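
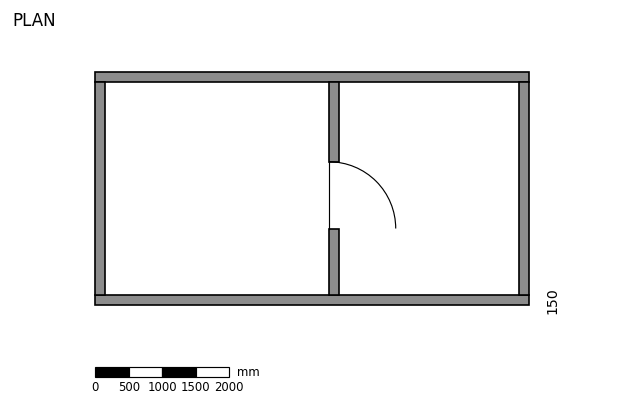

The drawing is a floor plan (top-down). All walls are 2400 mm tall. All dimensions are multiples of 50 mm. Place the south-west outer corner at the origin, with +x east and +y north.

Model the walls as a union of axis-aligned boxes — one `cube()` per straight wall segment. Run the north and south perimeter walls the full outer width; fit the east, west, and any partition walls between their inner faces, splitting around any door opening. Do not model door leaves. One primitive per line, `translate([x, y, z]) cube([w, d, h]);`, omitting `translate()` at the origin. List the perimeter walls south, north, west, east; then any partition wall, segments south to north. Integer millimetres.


cube([6500, 150, 2400]);
translate([0, 3350, 0]) cube([6500, 150, 2400]);
translate([0, 150, 0]) cube([150, 3200, 2400]);
translate([6350, 150, 0]) cube([150, 3200, 2400]);
translate([3500, 150, 0]) cube([150, 1000, 2400]);
translate([3500, 2150, 0]) cube([150, 1200, 2400]);


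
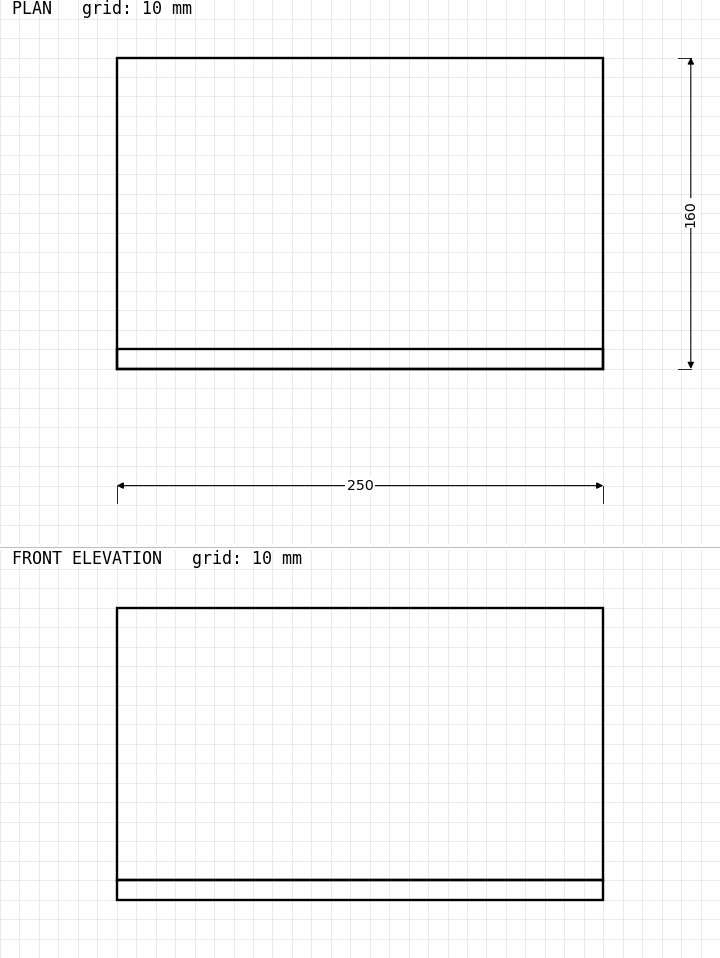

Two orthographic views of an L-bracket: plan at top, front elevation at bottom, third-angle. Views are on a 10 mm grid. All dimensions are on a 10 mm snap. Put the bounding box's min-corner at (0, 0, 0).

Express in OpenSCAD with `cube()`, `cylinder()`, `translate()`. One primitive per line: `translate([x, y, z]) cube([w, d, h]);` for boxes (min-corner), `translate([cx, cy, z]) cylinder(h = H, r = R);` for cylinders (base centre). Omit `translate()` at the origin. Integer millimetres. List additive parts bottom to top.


cube([250, 160, 10]);
translate([0, 0, 10]) cube([250, 10, 140]);


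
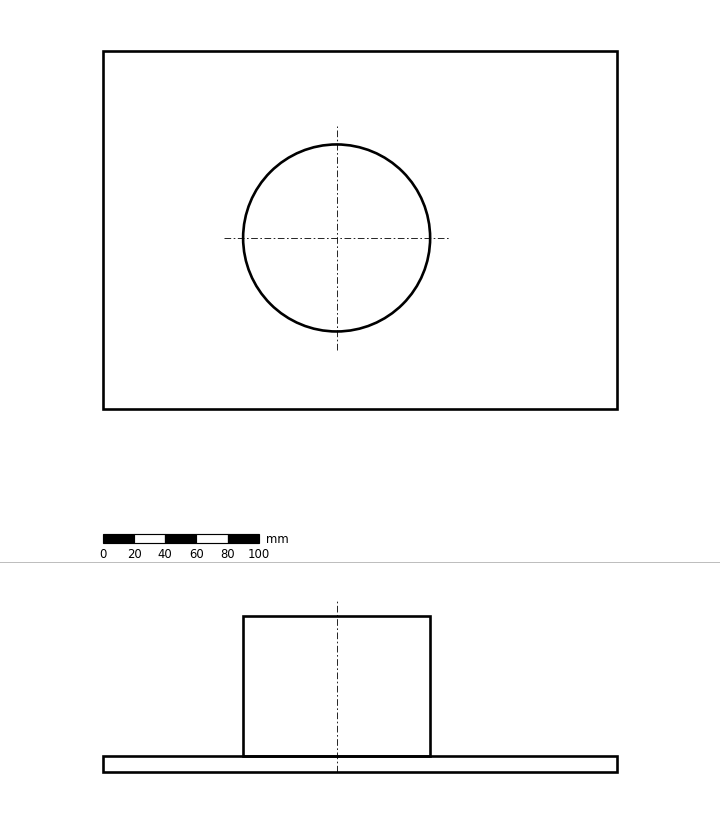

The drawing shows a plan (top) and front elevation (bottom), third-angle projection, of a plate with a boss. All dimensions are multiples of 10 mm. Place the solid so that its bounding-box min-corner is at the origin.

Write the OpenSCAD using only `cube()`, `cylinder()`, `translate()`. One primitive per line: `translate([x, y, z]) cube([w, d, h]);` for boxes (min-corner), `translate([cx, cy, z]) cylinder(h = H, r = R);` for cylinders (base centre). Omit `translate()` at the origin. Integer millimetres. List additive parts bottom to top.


cube([330, 230, 10]);
translate([150, 110, 10]) cylinder(h = 90, r = 60);


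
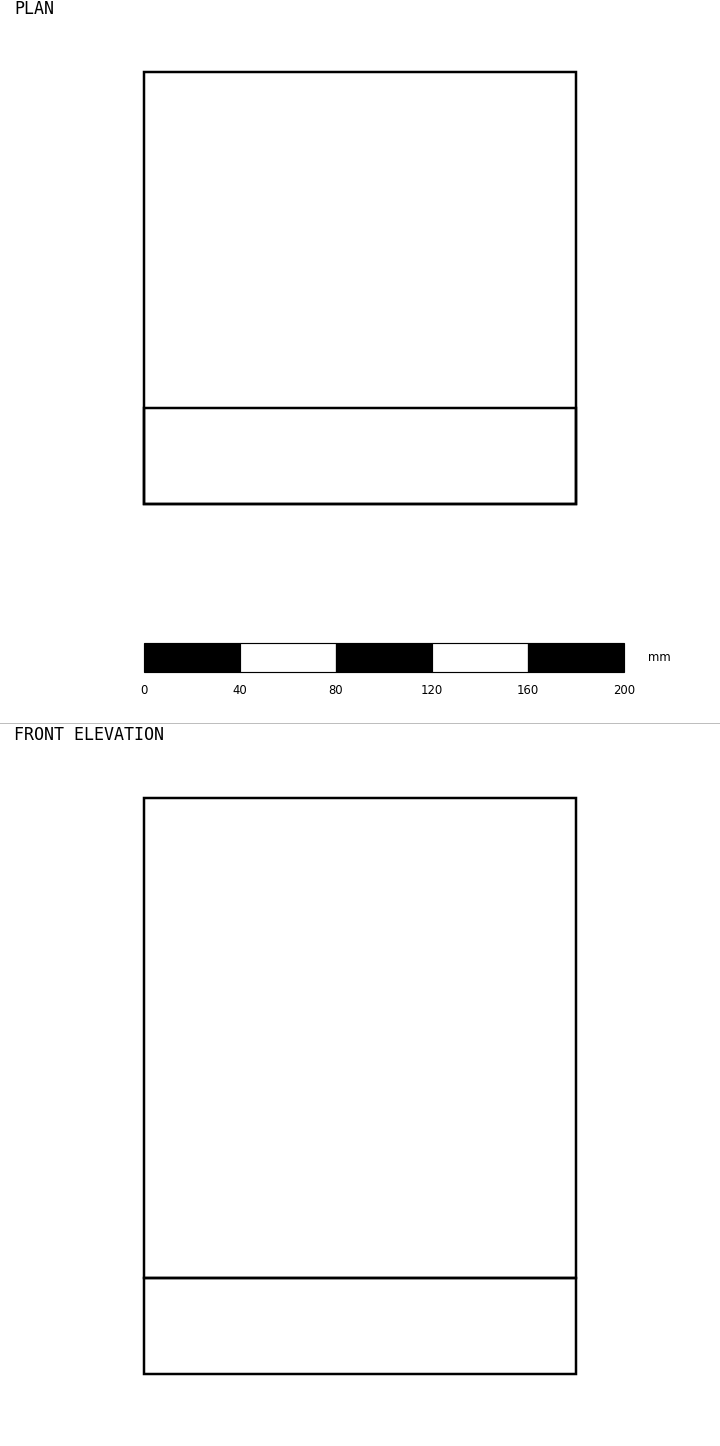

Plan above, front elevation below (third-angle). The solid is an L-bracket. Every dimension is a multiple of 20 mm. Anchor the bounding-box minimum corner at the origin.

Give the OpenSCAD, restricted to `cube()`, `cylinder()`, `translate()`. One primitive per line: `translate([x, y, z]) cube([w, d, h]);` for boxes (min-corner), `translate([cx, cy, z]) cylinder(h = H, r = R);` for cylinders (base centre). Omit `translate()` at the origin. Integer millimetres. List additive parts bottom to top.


cube([180, 180, 40]);
translate([0, 0, 40]) cube([180, 40, 200]);


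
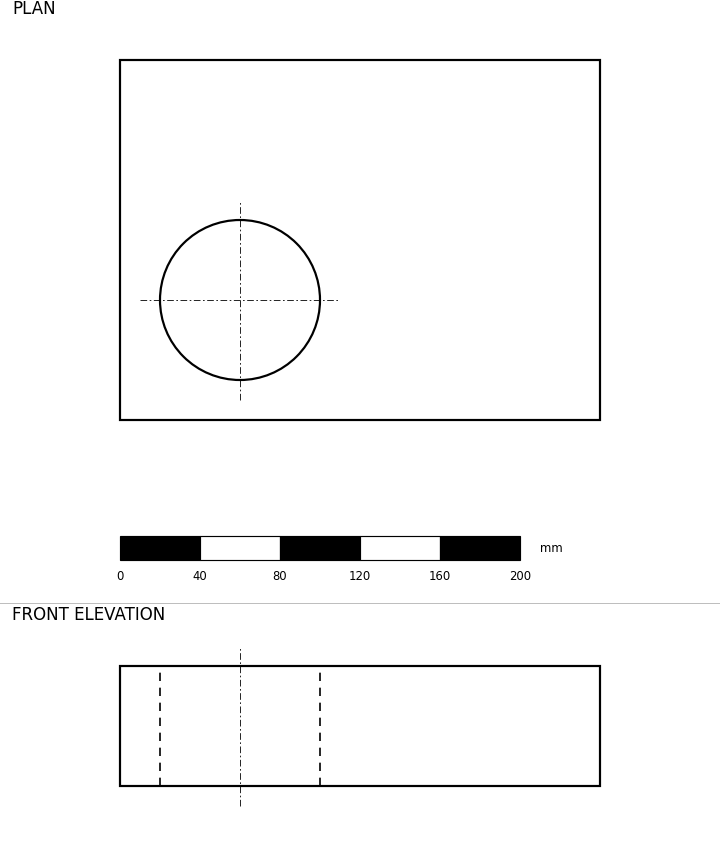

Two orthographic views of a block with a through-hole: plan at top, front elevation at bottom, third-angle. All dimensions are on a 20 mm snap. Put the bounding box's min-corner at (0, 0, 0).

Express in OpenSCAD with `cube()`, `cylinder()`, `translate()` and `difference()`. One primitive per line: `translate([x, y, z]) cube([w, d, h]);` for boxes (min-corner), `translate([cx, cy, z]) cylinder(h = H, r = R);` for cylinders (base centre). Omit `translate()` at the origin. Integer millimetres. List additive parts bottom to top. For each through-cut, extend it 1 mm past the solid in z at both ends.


difference() {
  cube([240, 180, 60]);
  translate([60, 60, -1]) cylinder(h = 62, r = 40);
}


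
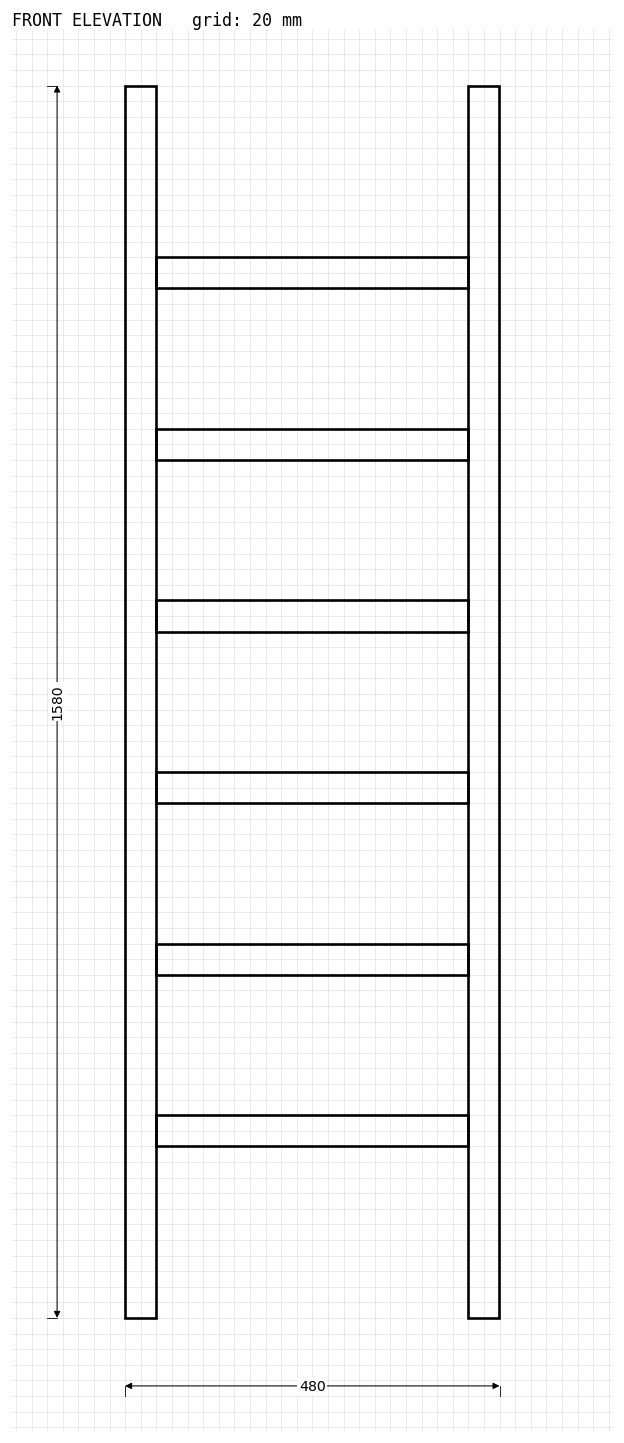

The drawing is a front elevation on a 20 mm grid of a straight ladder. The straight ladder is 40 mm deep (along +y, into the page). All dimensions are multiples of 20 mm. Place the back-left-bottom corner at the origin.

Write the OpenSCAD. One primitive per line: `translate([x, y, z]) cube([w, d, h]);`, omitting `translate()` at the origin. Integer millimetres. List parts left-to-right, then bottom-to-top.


cube([40, 40, 1580]);
translate([40, 0, 220]) cube([400, 40, 40]);
translate([40, 0, 440]) cube([400, 40, 40]);
translate([40, 0, 660]) cube([400, 40, 40]);
translate([40, 0, 880]) cube([400, 40, 40]);
translate([40, 0, 1100]) cube([400, 40, 40]);
translate([40, 0, 1320]) cube([400, 40, 40]);
translate([440, 0, 0]) cube([40, 40, 1580]);


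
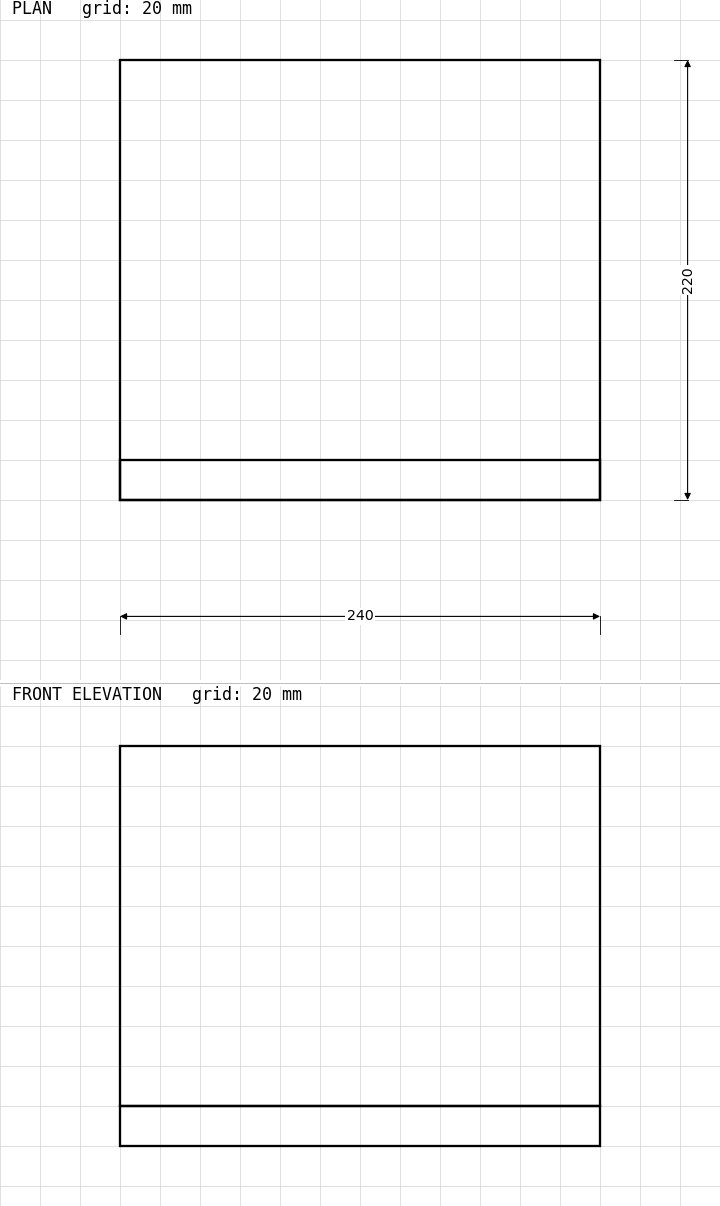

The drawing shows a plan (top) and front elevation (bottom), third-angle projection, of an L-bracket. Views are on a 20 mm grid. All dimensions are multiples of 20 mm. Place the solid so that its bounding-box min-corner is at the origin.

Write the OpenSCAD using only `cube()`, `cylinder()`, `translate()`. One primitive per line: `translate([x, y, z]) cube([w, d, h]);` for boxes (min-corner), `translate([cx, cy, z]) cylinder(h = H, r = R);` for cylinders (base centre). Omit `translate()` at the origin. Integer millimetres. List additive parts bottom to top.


cube([240, 220, 20]);
translate([0, 0, 20]) cube([240, 20, 180]);


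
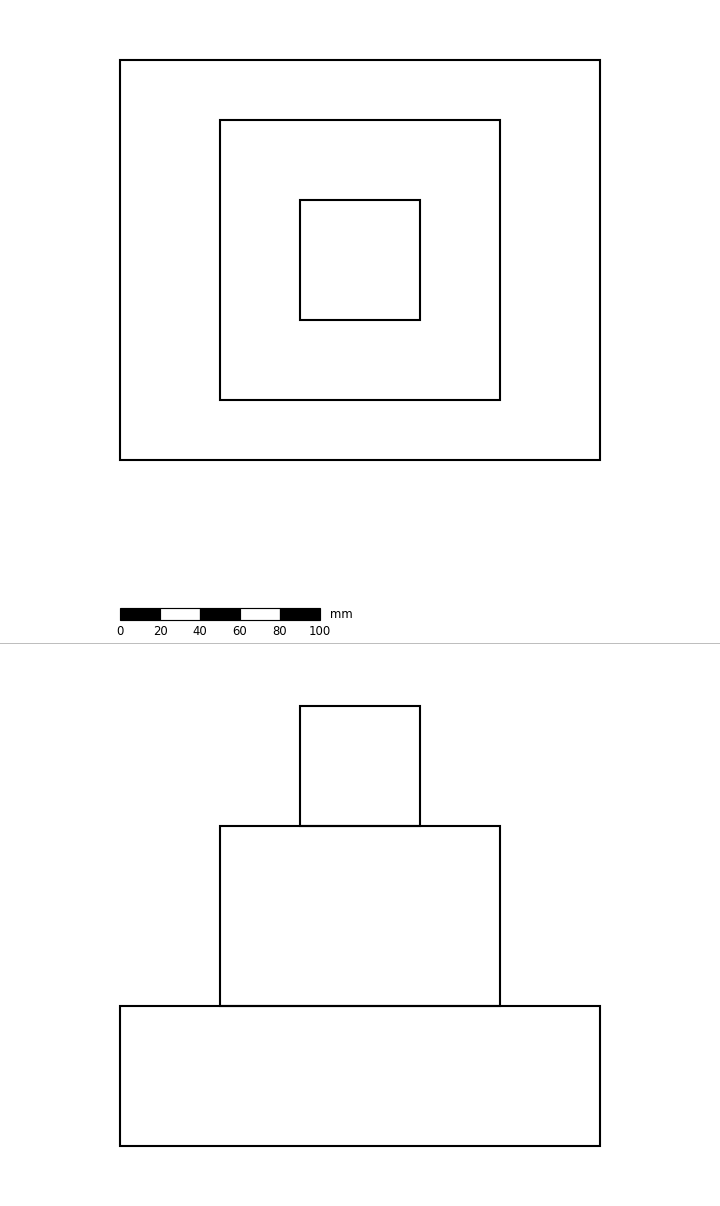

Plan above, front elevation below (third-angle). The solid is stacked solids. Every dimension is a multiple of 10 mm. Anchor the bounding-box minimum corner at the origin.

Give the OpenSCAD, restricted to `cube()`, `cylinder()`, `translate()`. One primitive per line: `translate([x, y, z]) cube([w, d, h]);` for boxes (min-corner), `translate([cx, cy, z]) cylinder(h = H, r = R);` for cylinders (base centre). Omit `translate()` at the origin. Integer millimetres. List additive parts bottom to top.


cube([240, 200, 70]);
translate([50, 30, 70]) cube([140, 140, 90]);
translate([90, 70, 160]) cube([60, 60, 60]);


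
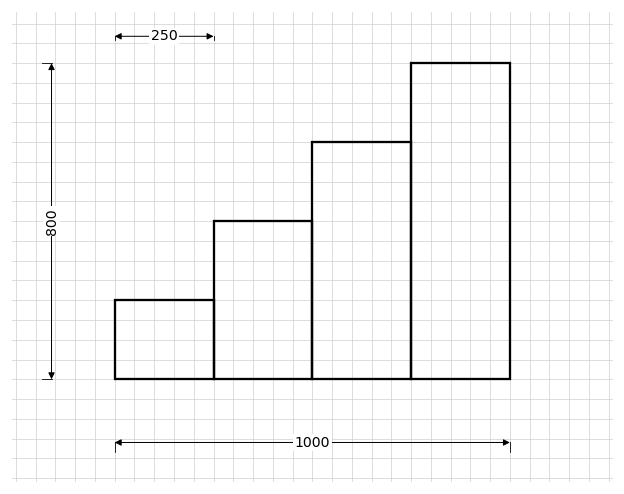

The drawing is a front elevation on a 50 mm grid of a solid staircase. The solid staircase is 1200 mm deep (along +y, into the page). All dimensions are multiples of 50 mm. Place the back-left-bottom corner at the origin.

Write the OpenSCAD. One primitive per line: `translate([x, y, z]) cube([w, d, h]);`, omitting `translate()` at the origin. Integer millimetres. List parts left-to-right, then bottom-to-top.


cube([250, 1200, 200]);
translate([250, 0, 0]) cube([250, 1200, 400]);
translate([500, 0, 0]) cube([250, 1200, 600]);
translate([750, 0, 0]) cube([250, 1200, 800]);


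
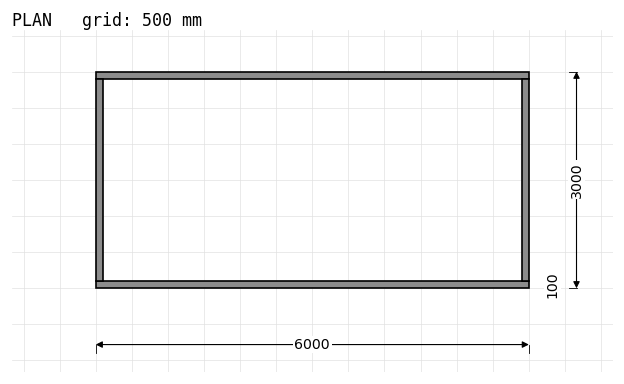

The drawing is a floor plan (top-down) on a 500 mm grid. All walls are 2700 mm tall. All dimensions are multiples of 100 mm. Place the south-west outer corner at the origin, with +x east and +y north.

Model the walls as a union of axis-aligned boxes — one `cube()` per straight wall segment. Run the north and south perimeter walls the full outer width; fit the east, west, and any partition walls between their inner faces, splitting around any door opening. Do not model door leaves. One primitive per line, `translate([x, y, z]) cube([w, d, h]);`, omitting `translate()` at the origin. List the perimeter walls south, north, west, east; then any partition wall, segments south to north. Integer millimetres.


cube([6000, 100, 2700]);
translate([0, 2900, 0]) cube([6000, 100, 2700]);
translate([0, 100, 0]) cube([100, 2800, 2700]);
translate([5900, 100, 0]) cube([100, 2800, 2700]);


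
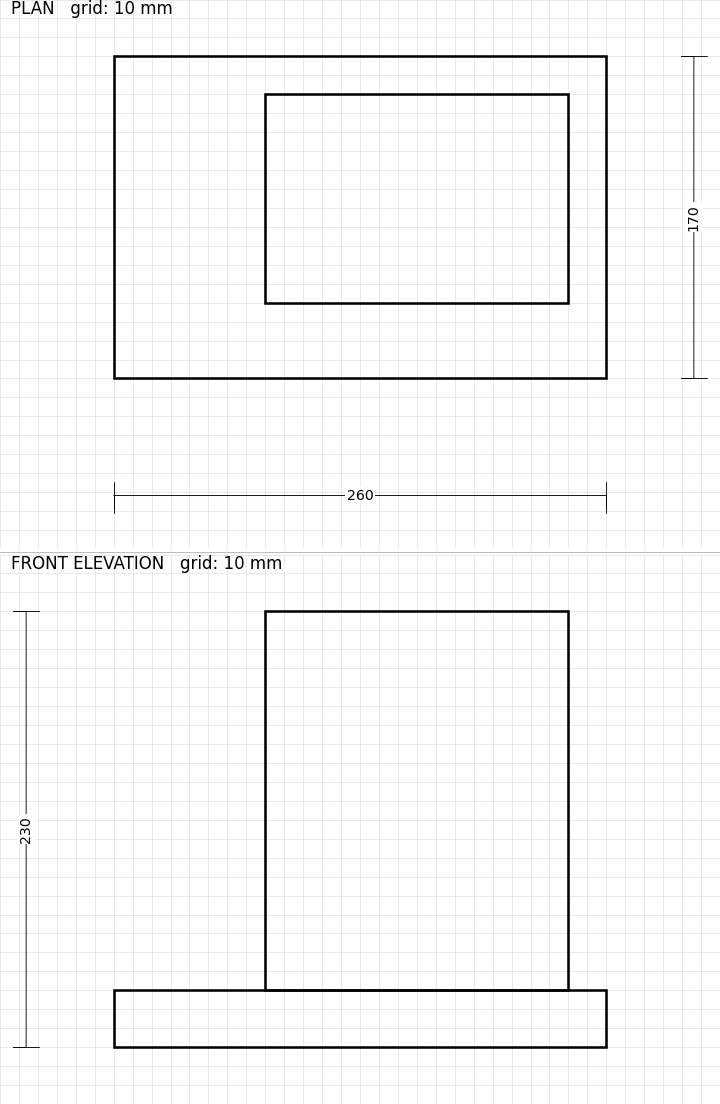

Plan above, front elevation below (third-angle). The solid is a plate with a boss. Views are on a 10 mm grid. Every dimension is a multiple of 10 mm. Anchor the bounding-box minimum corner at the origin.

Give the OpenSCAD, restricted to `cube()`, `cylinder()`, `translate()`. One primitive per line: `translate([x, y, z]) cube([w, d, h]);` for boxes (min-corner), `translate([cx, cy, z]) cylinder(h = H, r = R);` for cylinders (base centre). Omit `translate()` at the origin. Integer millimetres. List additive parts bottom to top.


cube([260, 170, 30]);
translate([80, 40, 30]) cube([160, 110, 200]);


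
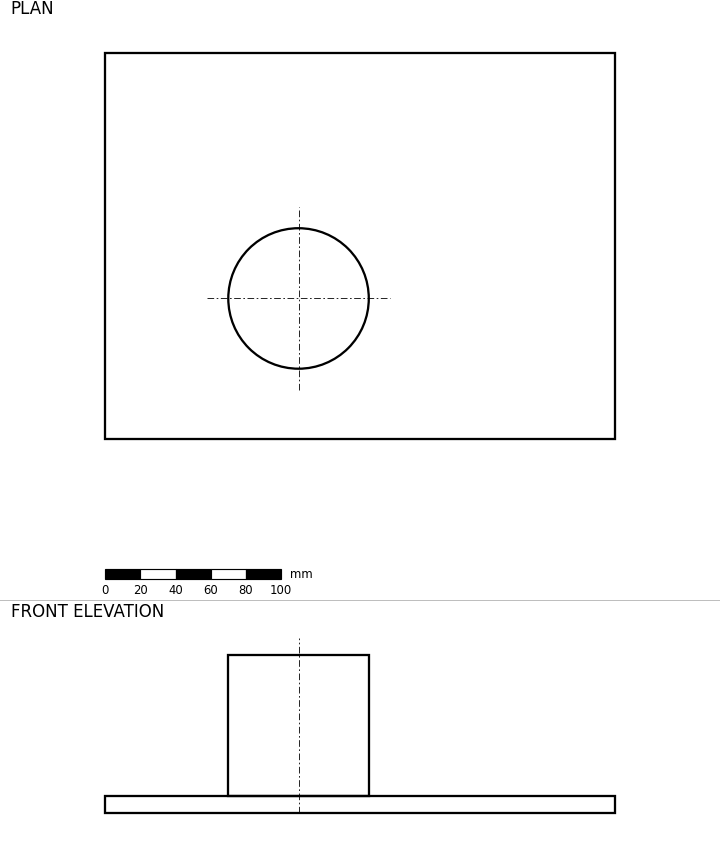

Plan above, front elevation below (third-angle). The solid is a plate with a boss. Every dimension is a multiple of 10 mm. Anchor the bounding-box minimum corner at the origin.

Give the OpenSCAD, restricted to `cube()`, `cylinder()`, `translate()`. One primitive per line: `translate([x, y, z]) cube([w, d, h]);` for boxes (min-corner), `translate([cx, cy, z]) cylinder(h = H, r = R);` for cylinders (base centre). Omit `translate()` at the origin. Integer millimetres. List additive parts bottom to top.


cube([290, 220, 10]);
translate([110, 80, 10]) cylinder(h = 80, r = 40);


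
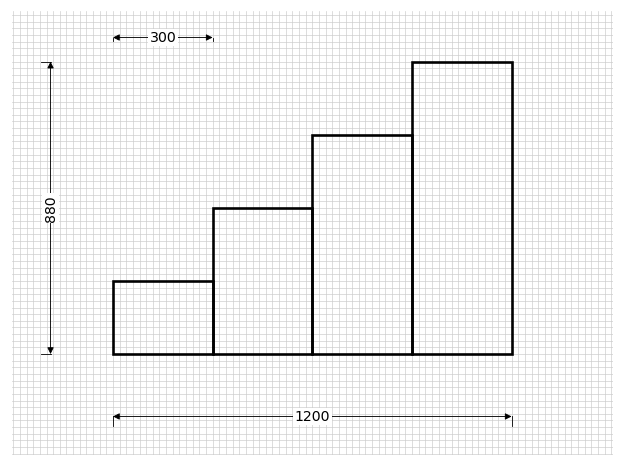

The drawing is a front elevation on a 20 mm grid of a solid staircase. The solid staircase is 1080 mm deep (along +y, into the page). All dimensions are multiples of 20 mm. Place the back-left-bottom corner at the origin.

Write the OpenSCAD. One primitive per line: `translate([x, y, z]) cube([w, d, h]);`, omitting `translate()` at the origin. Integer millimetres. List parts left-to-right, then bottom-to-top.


cube([300, 1080, 220]);
translate([300, 0, 0]) cube([300, 1080, 440]);
translate([600, 0, 0]) cube([300, 1080, 660]);
translate([900, 0, 0]) cube([300, 1080, 880]);


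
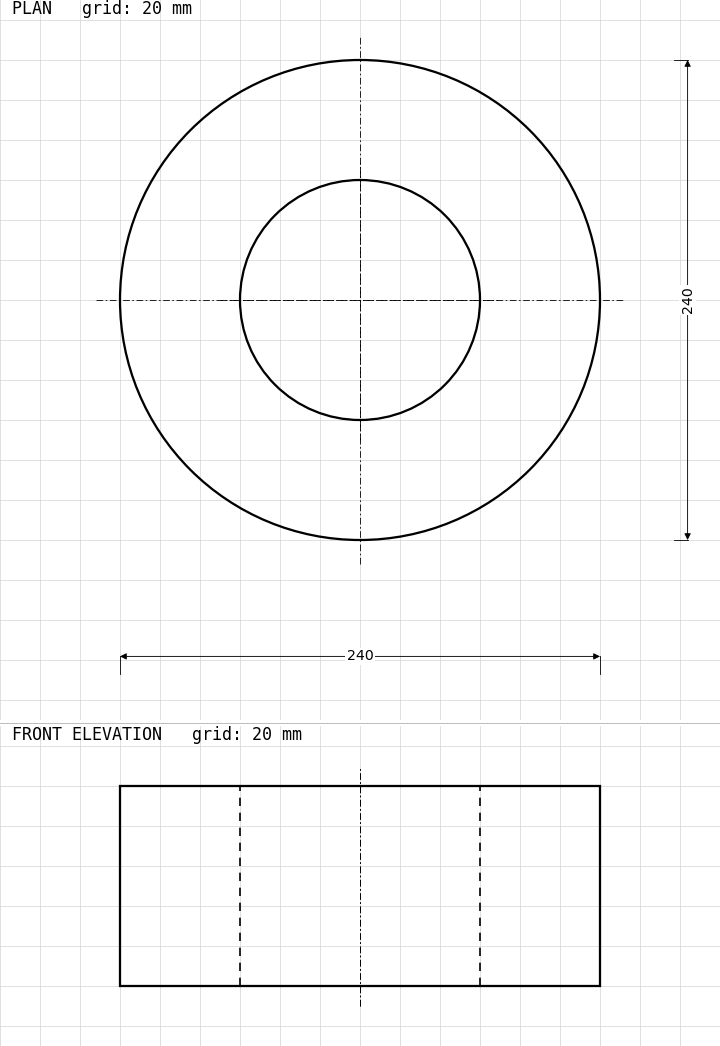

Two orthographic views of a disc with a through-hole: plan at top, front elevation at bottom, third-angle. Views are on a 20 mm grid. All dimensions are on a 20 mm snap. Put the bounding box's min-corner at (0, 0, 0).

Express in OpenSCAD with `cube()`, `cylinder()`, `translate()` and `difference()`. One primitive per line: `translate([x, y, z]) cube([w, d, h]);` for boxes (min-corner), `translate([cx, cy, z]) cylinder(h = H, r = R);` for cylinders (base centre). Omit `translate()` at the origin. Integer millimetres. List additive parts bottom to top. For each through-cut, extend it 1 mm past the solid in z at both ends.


difference() {
  translate([120, 120, 0]) cylinder(h = 100, r = 120);
  translate([120, 120, -1]) cylinder(h = 102, r = 60);
}


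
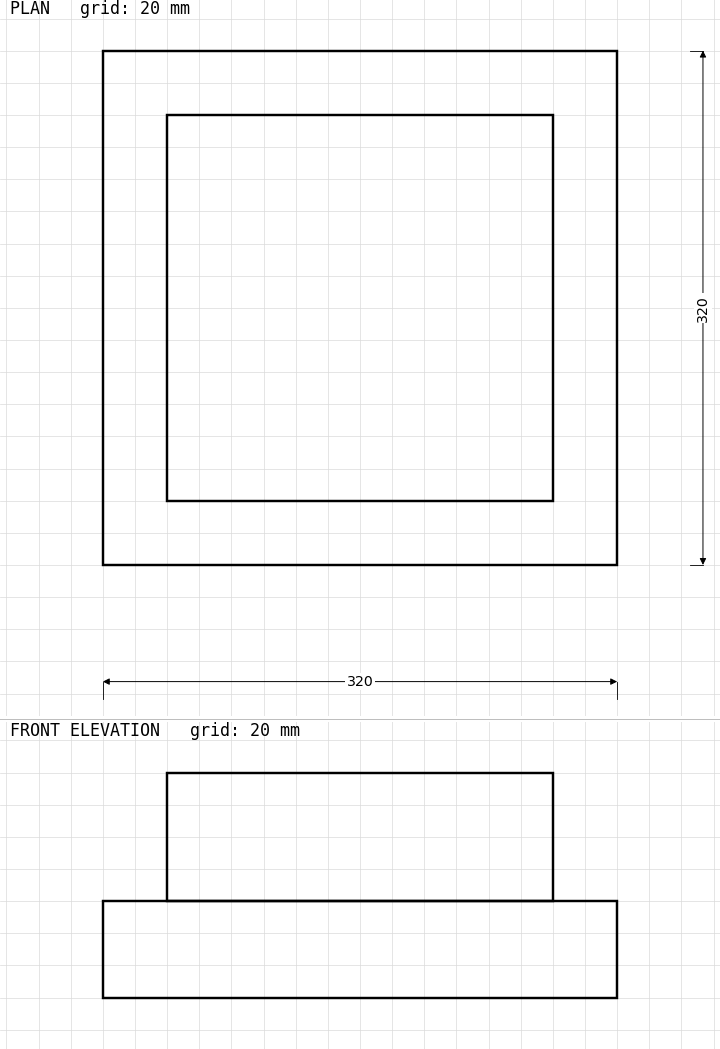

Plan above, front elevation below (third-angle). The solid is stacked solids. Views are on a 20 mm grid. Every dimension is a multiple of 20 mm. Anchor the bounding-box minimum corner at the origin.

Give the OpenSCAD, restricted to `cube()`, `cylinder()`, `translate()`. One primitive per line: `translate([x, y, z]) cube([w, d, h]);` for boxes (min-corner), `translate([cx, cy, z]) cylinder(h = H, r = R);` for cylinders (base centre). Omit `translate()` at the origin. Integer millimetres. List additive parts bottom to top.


cube([320, 320, 60]);
translate([40, 40, 60]) cube([240, 240, 80]);


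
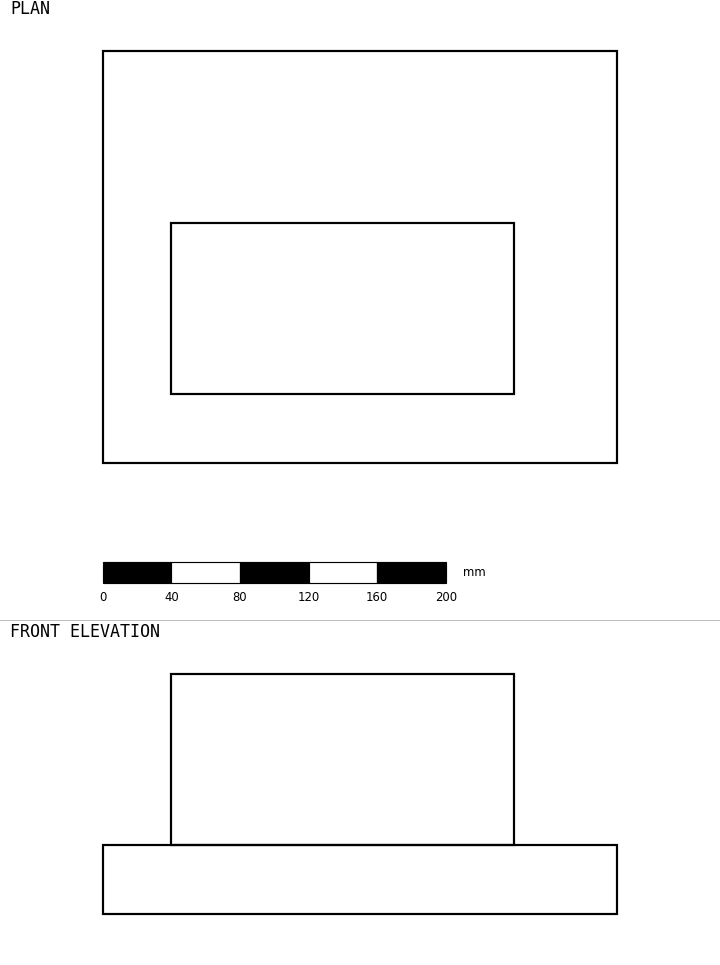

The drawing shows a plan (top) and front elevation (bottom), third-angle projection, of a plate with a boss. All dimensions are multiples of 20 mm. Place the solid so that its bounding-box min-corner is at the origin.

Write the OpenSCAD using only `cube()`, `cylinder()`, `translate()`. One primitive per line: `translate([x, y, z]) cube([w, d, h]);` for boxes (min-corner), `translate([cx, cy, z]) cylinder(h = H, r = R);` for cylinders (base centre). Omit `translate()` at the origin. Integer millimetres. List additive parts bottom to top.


cube([300, 240, 40]);
translate([40, 40, 40]) cube([200, 100, 100]);


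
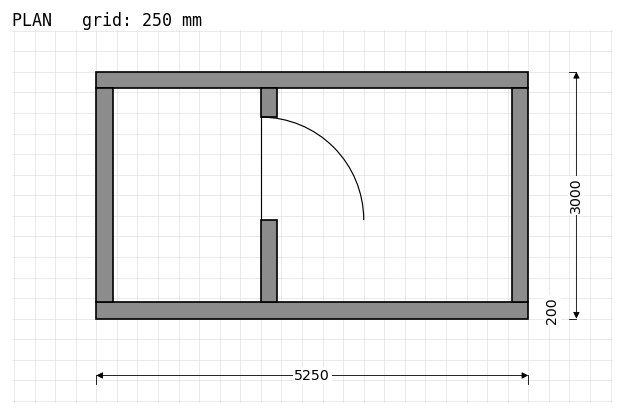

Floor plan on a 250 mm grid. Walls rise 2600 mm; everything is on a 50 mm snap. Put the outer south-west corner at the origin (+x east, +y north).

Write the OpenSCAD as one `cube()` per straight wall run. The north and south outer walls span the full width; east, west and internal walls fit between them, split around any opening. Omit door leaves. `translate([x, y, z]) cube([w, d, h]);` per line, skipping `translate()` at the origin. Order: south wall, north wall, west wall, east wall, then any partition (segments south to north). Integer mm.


cube([5250, 200, 2600]);
translate([0, 2800, 0]) cube([5250, 200, 2600]);
translate([0, 200, 0]) cube([200, 2600, 2600]);
translate([5050, 200, 0]) cube([200, 2600, 2600]);
translate([2000, 200, 0]) cube([200, 1000, 2600]);
translate([2000, 2450, 0]) cube([200, 350, 2600]);


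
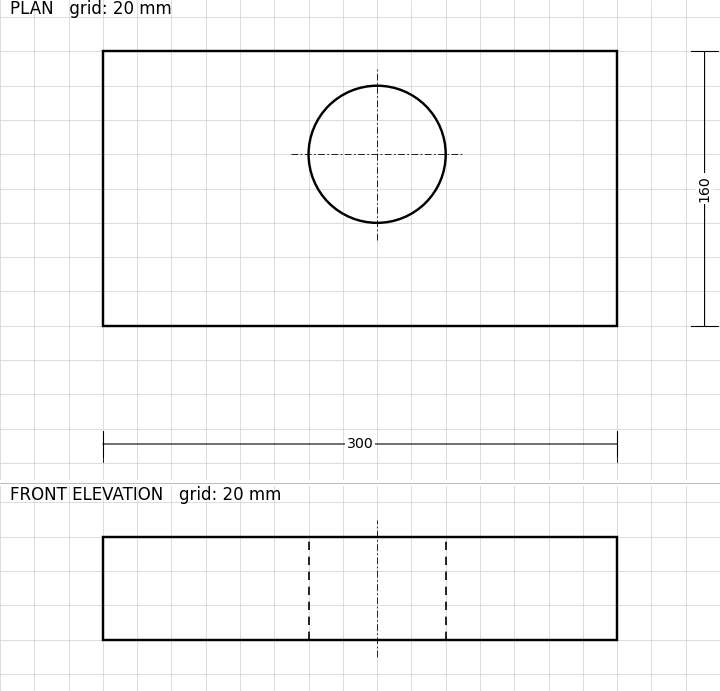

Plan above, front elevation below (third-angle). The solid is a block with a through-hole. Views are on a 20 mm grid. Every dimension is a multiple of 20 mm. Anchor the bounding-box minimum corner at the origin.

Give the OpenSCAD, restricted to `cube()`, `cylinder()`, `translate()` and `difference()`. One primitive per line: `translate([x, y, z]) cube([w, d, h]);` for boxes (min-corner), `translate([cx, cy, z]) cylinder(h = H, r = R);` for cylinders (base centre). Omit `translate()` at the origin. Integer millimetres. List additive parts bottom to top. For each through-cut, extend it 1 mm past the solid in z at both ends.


difference() {
  cube([300, 160, 60]);
  translate([160, 100, -1]) cylinder(h = 62, r = 40);
}


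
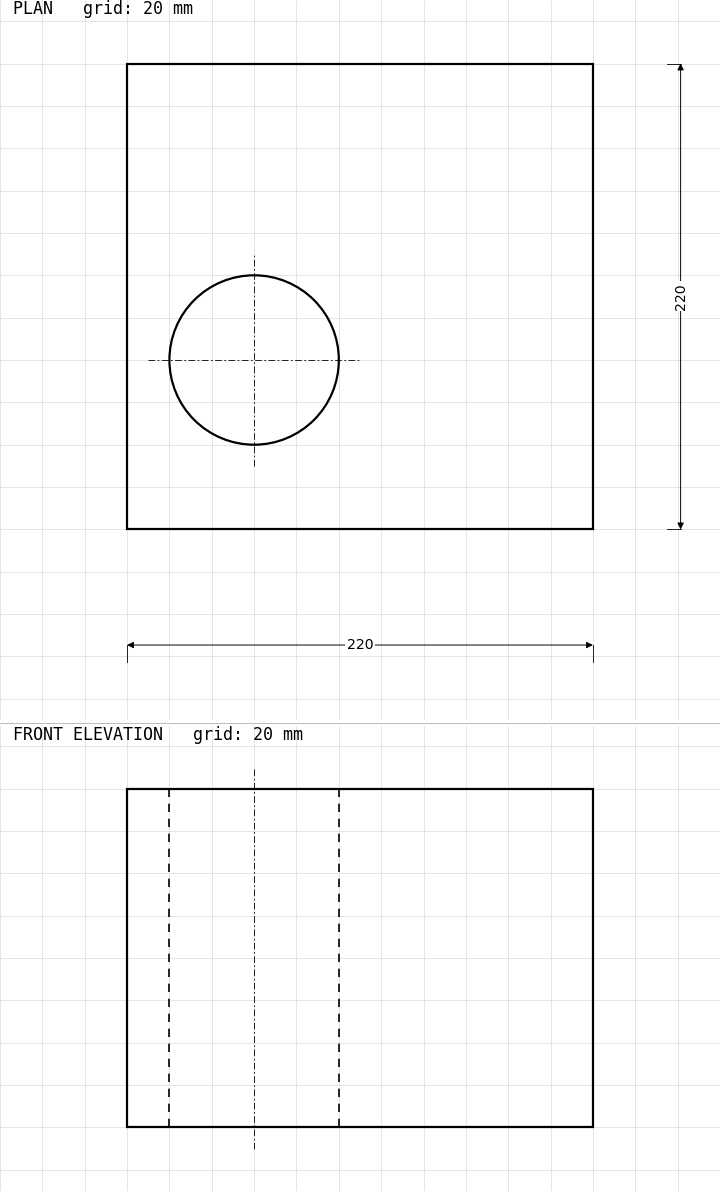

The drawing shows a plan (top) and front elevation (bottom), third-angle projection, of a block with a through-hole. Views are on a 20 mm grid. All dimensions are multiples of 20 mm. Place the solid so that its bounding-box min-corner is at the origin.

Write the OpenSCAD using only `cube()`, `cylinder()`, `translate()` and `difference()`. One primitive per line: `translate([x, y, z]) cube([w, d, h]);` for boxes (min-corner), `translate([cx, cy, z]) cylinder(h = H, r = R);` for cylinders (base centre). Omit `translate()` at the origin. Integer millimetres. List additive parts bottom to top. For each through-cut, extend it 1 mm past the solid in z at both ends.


difference() {
  cube([220, 220, 160]);
  translate([60, 80, -1]) cylinder(h = 162, r = 40);
}


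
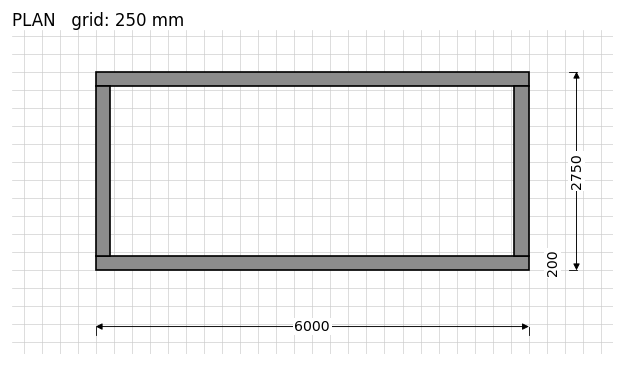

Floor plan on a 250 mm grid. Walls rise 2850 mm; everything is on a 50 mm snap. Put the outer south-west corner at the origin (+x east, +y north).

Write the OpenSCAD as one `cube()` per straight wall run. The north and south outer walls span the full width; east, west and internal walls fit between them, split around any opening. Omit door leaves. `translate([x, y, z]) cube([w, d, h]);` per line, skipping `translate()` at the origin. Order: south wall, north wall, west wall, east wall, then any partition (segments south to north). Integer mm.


cube([6000, 200, 2850]);
translate([0, 2550, 0]) cube([6000, 200, 2850]);
translate([0, 200, 0]) cube([200, 2350, 2850]);
translate([5800, 200, 0]) cube([200, 2350, 2850]);


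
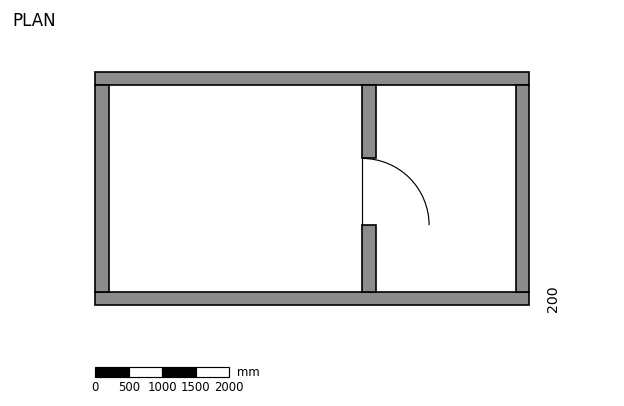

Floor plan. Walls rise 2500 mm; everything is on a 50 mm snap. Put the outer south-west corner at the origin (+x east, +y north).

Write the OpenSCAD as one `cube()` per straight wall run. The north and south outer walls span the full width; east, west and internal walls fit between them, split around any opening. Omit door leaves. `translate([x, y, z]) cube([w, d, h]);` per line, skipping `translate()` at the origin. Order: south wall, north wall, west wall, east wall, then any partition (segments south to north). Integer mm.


cube([6500, 200, 2500]);
translate([0, 3300, 0]) cube([6500, 200, 2500]);
translate([0, 200, 0]) cube([200, 3100, 2500]);
translate([6300, 200, 0]) cube([200, 3100, 2500]);
translate([4000, 200, 0]) cube([200, 1000, 2500]);
translate([4000, 2200, 0]) cube([200, 1100, 2500]);


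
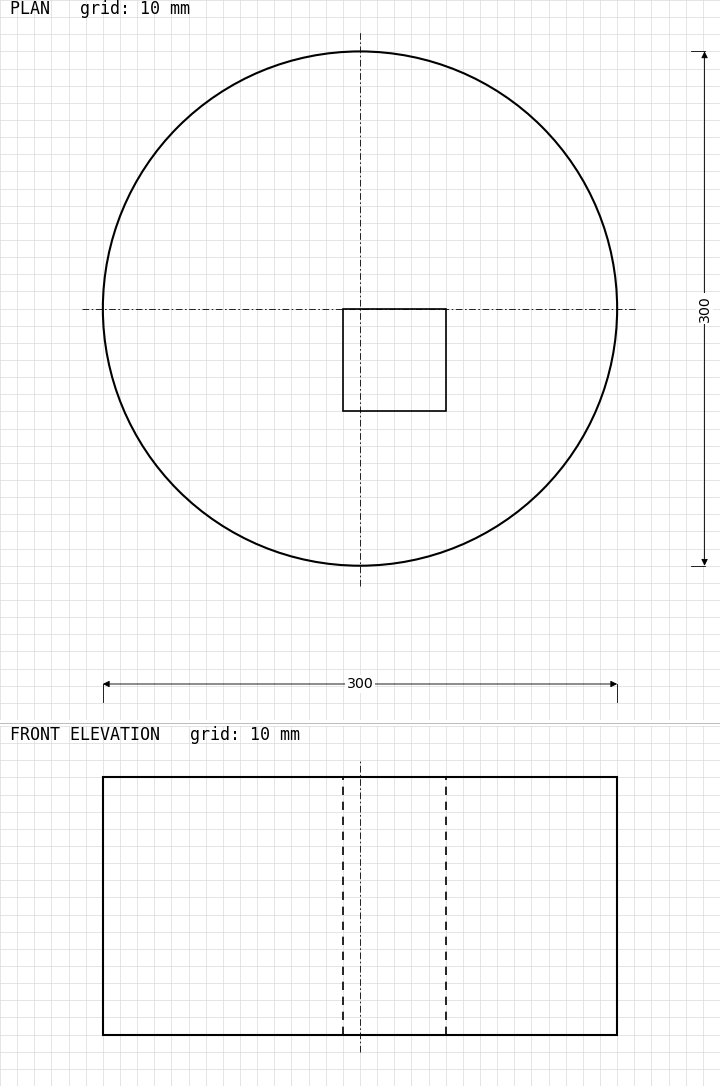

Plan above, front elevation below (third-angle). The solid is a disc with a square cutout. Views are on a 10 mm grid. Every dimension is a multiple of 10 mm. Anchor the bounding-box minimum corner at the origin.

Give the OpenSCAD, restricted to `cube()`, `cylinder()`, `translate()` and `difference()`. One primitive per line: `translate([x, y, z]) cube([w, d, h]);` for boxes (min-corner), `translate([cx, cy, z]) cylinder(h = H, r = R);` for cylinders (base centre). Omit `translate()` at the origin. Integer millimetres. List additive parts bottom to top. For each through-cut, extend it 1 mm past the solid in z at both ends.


difference() {
  translate([150, 150, 0]) cylinder(h = 150, r = 150);
  translate([140, 90, -1]) cube([60, 60, 152]);
}


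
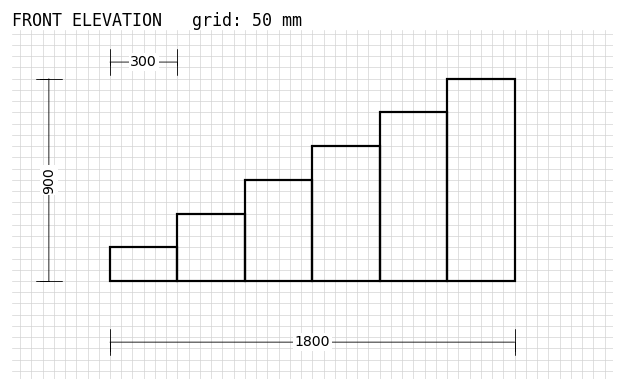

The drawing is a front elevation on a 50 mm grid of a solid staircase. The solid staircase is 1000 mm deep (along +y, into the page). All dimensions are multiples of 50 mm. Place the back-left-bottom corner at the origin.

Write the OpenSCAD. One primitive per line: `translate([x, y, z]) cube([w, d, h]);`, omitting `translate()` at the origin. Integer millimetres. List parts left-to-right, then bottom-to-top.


cube([300, 1000, 150]);
translate([300, 0, 0]) cube([300, 1000, 300]);
translate([600, 0, 0]) cube([300, 1000, 450]);
translate([900, 0, 0]) cube([300, 1000, 600]);
translate([1200, 0, 0]) cube([300, 1000, 750]);
translate([1500, 0, 0]) cube([300, 1000, 900]);


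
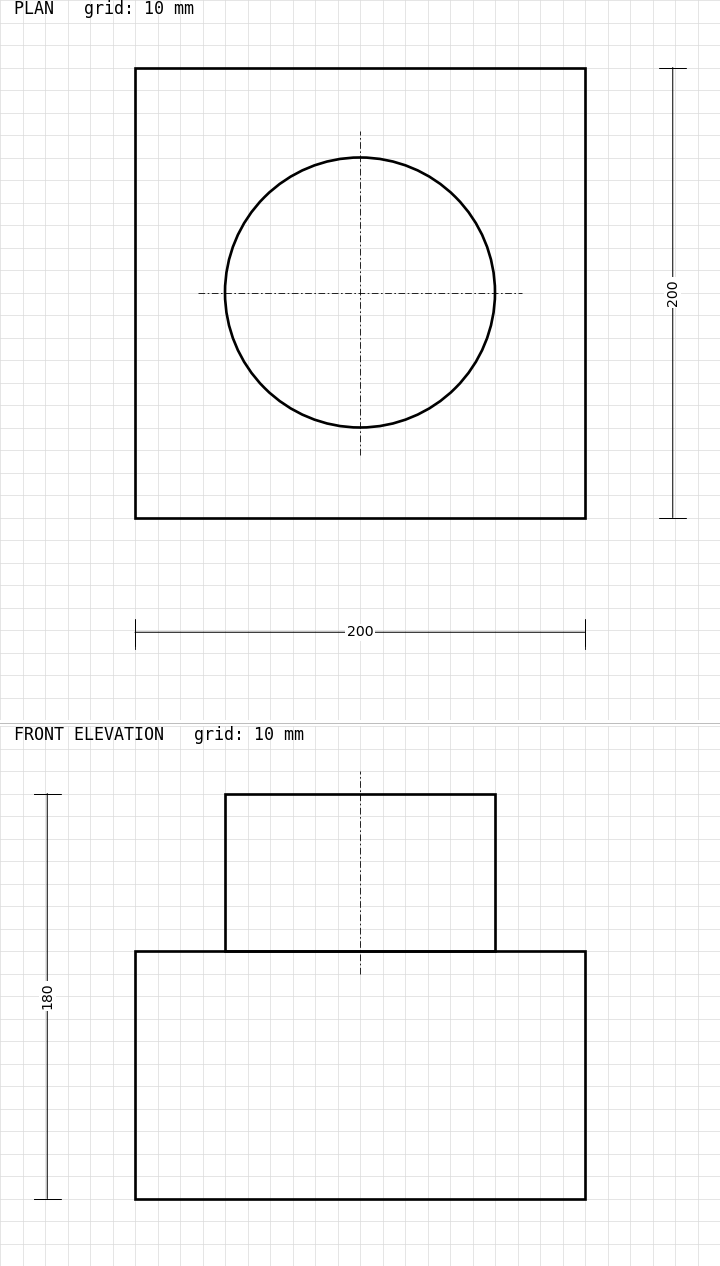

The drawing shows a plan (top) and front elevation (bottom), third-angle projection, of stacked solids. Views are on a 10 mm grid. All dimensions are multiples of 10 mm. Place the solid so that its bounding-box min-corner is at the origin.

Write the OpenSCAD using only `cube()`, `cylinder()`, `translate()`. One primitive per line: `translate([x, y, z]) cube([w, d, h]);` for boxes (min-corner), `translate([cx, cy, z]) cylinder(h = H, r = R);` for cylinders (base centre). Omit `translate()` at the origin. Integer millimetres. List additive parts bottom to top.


cube([200, 200, 110]);
translate([100, 100, 110]) cylinder(h = 70, r = 60);


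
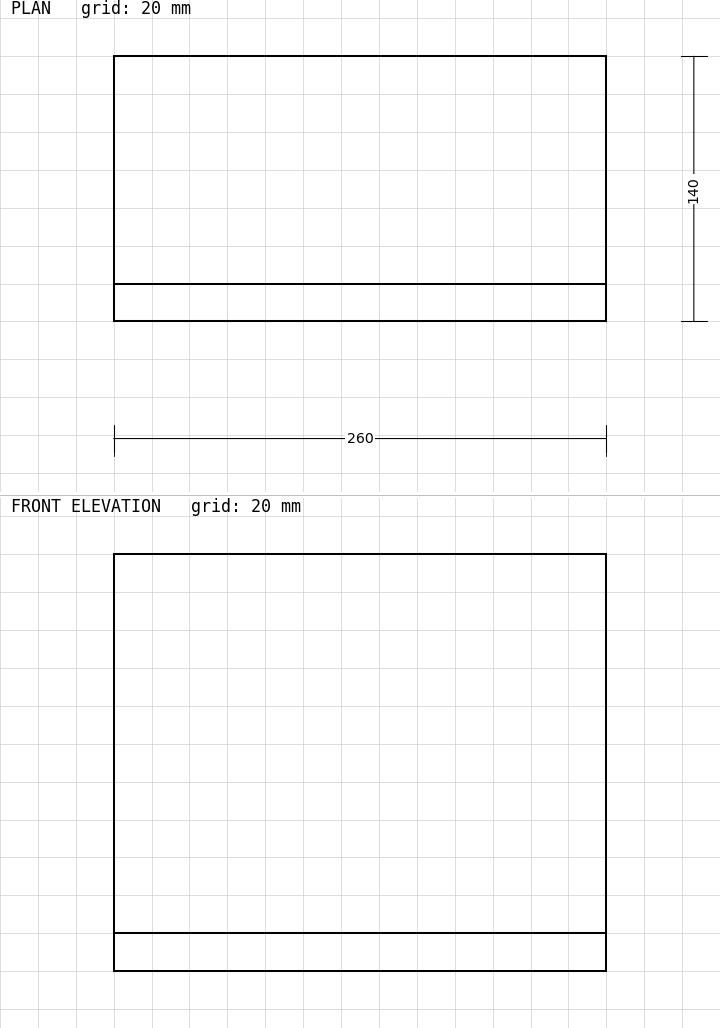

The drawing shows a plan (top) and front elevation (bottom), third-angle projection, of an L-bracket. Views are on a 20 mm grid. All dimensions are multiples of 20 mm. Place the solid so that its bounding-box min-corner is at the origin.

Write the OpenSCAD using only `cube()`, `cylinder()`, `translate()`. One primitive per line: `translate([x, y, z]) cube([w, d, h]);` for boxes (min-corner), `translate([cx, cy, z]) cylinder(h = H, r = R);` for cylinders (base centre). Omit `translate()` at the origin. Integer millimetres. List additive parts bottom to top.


cube([260, 140, 20]);
translate([0, 0, 20]) cube([260, 20, 200]);


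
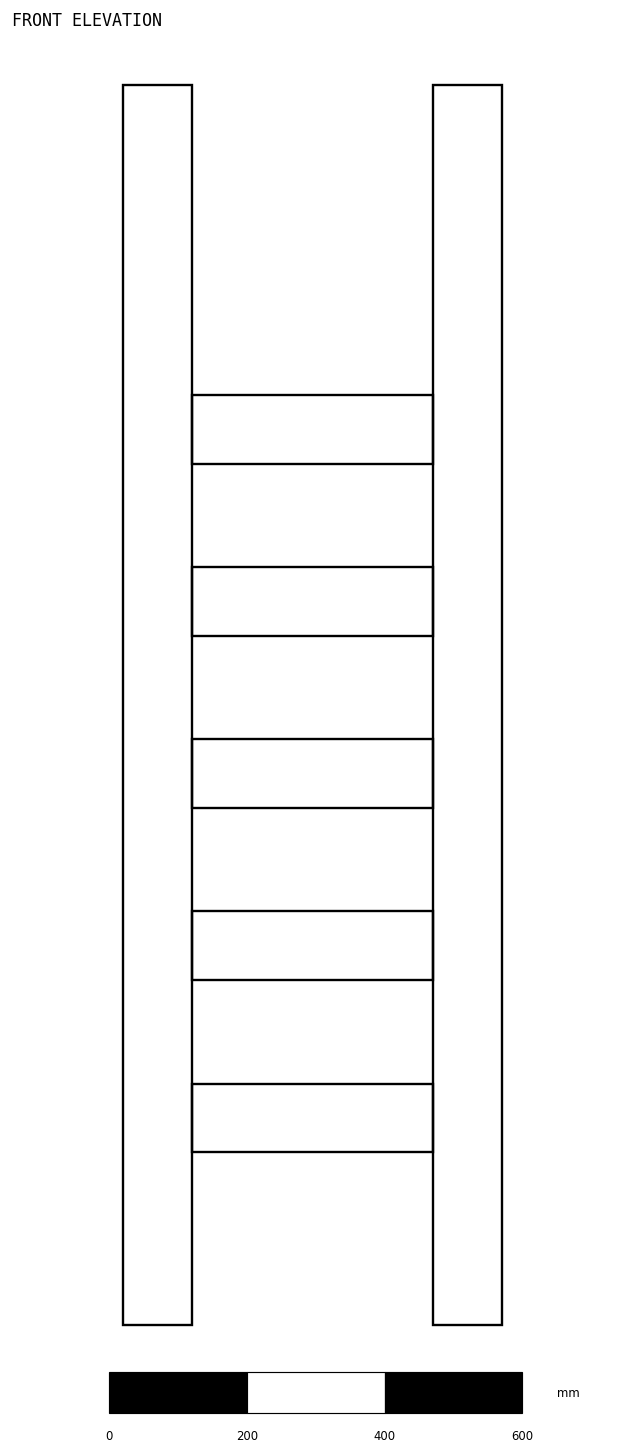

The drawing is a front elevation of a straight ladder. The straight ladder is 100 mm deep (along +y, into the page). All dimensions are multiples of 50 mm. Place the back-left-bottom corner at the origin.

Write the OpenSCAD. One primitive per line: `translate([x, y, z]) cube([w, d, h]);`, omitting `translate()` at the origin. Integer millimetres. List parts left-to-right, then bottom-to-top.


cube([100, 100, 1800]);
translate([100, 0, 250]) cube([350, 100, 100]);
translate([100, 0, 500]) cube([350, 100, 100]);
translate([100, 0, 750]) cube([350, 100, 100]);
translate([100, 0, 1000]) cube([350, 100, 100]);
translate([100, 0, 1250]) cube([350, 100, 100]);
translate([450, 0, 0]) cube([100, 100, 1800]);


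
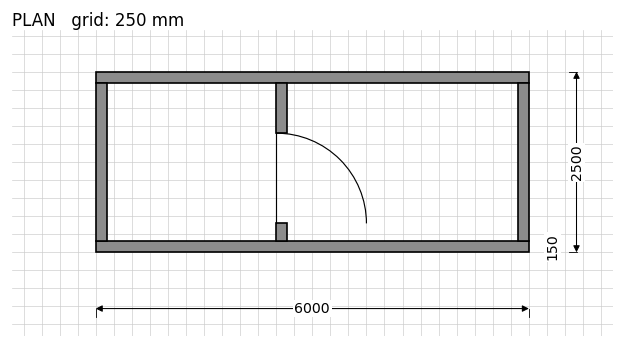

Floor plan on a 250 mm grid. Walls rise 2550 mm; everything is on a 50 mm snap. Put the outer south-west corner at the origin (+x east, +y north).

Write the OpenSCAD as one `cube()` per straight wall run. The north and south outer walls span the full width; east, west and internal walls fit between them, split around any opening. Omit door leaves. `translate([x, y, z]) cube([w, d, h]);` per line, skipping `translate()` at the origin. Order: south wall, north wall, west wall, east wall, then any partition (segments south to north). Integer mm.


cube([6000, 150, 2550]);
translate([0, 2350, 0]) cube([6000, 150, 2550]);
translate([0, 150, 0]) cube([150, 2200, 2550]);
translate([5850, 150, 0]) cube([150, 2200, 2550]);
translate([2500, 150, 0]) cube([150, 250, 2550]);
translate([2500, 1650, 0]) cube([150, 700, 2550]);


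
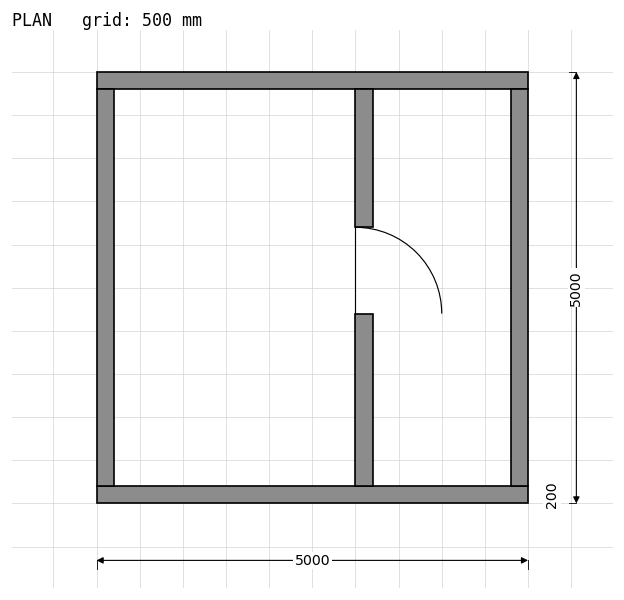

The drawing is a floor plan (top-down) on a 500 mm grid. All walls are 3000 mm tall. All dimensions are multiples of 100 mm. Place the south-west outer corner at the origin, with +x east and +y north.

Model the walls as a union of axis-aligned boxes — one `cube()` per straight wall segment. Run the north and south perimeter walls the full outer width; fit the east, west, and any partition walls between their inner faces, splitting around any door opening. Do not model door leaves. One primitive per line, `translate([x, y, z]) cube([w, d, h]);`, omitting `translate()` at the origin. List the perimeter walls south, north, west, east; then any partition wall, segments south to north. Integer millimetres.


cube([5000, 200, 3000]);
translate([0, 4800, 0]) cube([5000, 200, 3000]);
translate([0, 200, 0]) cube([200, 4600, 3000]);
translate([4800, 200, 0]) cube([200, 4600, 3000]);
translate([3000, 200, 0]) cube([200, 2000, 3000]);
translate([3000, 3200, 0]) cube([200, 1600, 3000]);


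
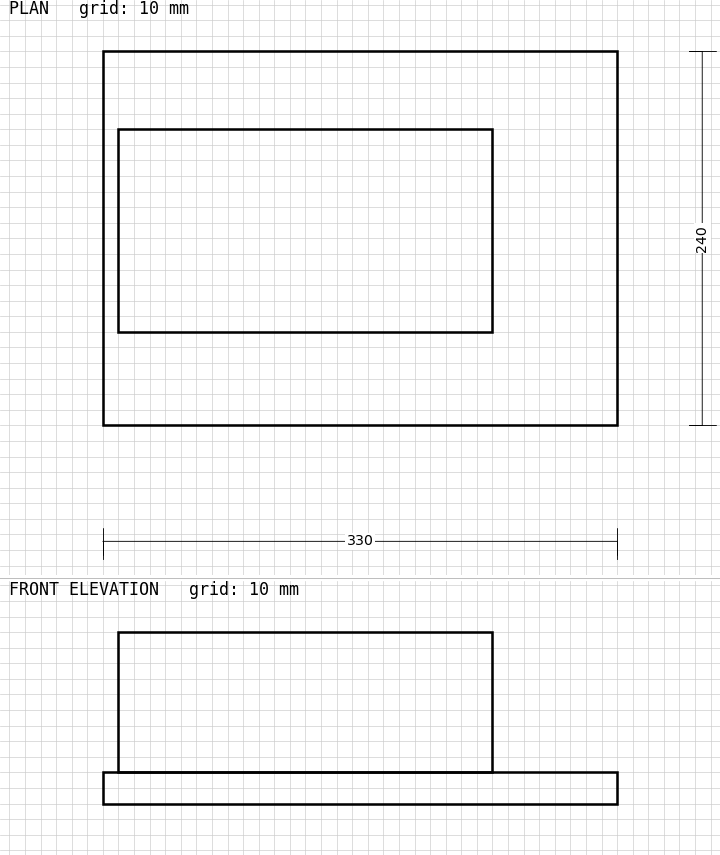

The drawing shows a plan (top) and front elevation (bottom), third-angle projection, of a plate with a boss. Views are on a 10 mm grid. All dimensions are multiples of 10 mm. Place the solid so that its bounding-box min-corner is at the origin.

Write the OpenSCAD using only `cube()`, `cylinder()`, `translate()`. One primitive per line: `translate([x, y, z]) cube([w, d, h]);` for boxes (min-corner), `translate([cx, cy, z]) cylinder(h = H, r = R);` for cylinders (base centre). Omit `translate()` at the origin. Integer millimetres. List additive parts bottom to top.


cube([330, 240, 20]);
translate([10, 60, 20]) cube([240, 130, 90]);


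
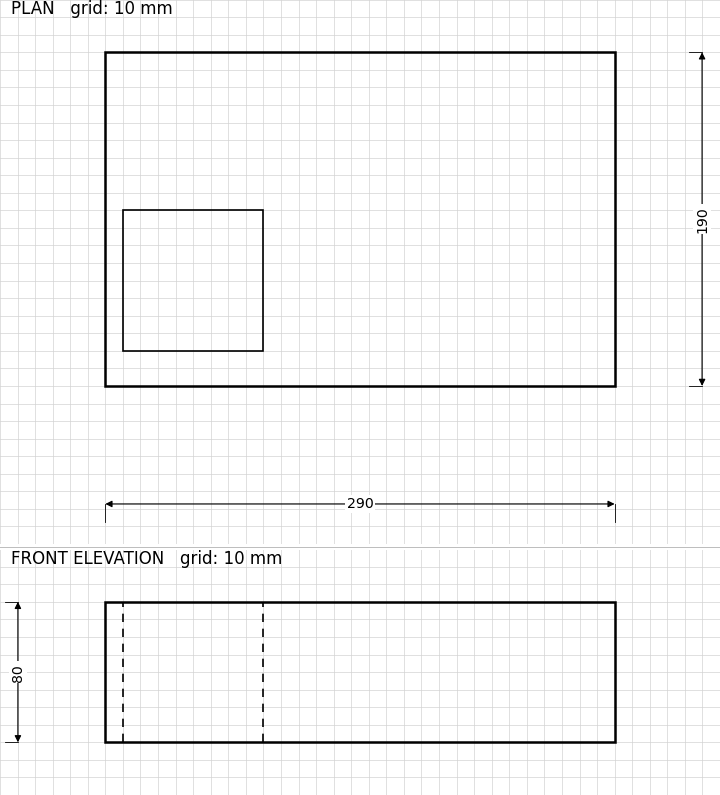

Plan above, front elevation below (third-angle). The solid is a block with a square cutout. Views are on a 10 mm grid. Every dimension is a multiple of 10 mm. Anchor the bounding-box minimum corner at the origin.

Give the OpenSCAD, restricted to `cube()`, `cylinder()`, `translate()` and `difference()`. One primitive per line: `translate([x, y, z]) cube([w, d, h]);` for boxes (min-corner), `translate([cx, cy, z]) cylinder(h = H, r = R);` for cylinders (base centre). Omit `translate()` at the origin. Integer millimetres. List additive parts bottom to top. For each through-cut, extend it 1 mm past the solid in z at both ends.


difference() {
  cube([290, 190, 80]);
  translate([10, 20, -1]) cube([80, 80, 82]);
}


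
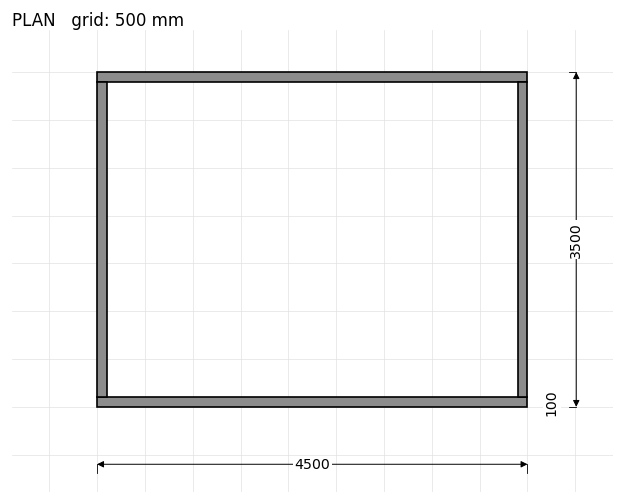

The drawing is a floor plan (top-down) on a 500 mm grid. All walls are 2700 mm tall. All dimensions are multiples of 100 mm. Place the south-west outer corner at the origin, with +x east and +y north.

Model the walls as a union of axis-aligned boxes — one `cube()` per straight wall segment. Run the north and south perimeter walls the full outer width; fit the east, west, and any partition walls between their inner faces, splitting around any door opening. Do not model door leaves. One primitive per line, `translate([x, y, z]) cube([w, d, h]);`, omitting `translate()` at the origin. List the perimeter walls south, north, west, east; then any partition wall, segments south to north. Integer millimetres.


cube([4500, 100, 2700]);
translate([0, 3400, 0]) cube([4500, 100, 2700]);
translate([0, 100, 0]) cube([100, 3300, 2700]);
translate([4400, 100, 0]) cube([100, 3300, 2700]);


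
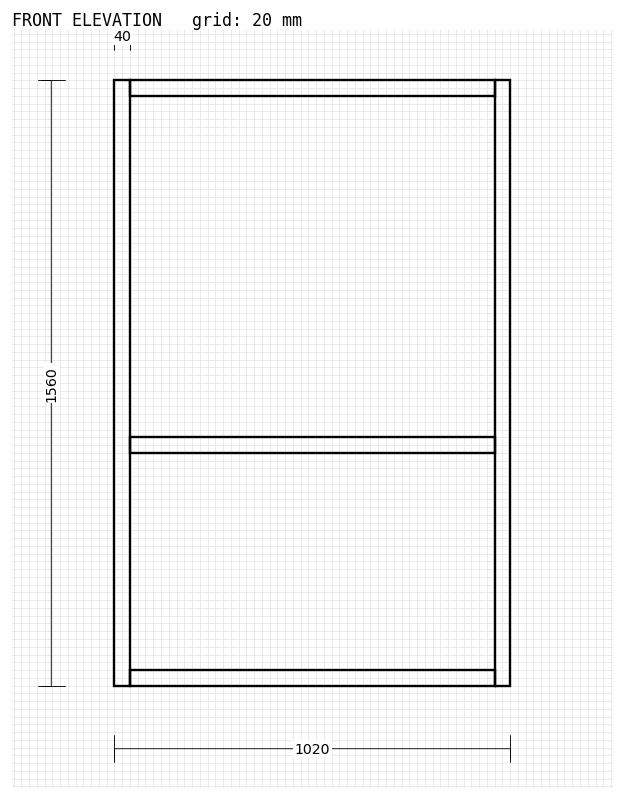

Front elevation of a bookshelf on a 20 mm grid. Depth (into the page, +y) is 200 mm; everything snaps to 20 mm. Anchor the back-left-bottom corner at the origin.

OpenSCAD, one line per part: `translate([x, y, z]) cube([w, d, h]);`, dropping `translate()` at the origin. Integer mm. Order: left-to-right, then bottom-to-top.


cube([40, 200, 1560]);
translate([40, 0, 0]) cube([940, 200, 40]);
translate([40, 0, 600]) cube([940, 200, 40]);
translate([40, 0, 1520]) cube([940, 200, 40]);
translate([980, 0, 0]) cube([40, 200, 1560]);


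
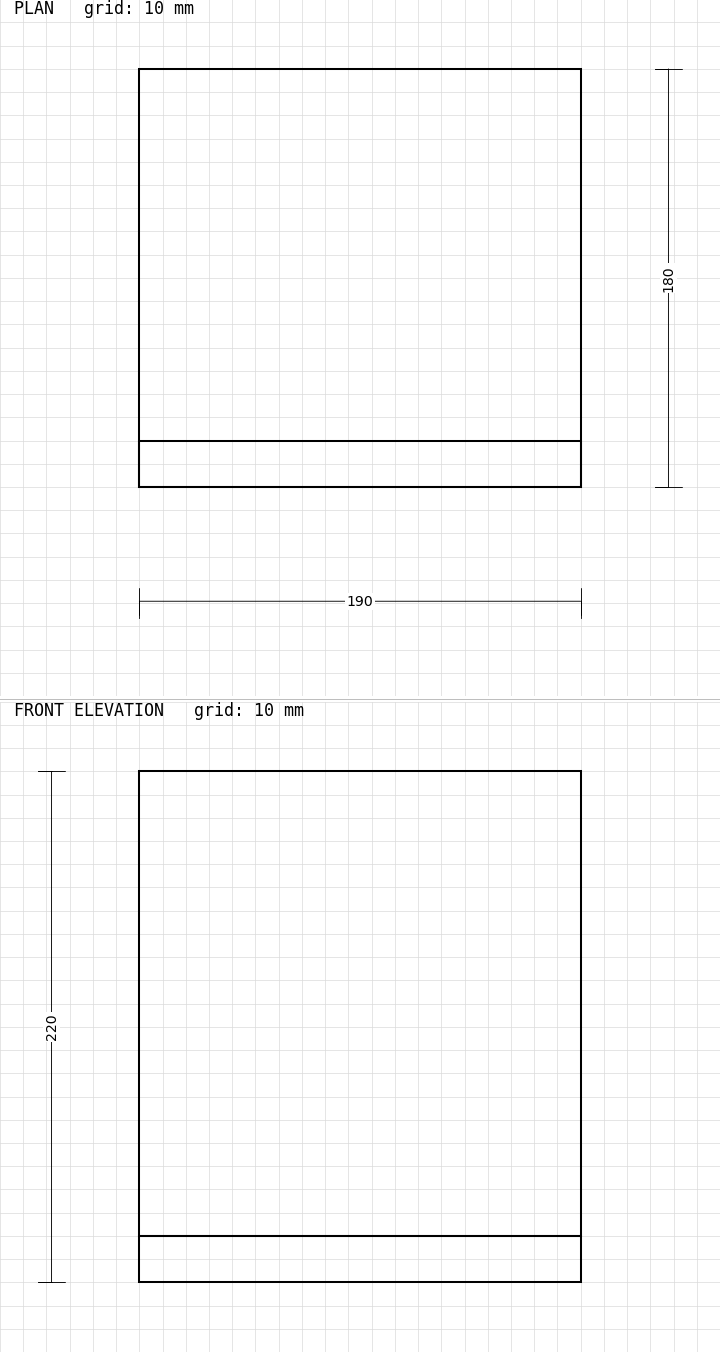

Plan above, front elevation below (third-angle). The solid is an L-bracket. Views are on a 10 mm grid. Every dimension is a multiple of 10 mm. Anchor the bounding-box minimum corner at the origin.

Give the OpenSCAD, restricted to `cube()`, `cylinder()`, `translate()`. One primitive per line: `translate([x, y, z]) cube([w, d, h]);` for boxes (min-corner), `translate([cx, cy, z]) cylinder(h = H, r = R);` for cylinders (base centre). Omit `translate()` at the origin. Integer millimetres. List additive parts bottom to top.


cube([190, 180, 20]);
translate([0, 0, 20]) cube([190, 20, 200]);


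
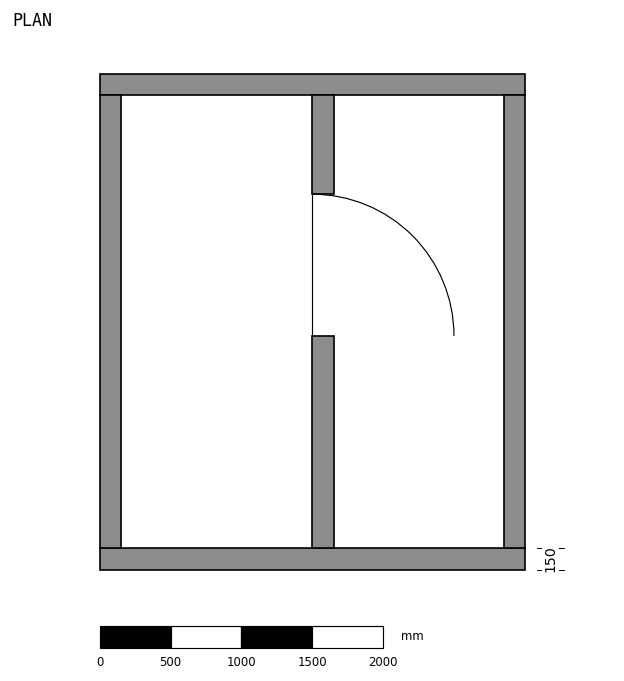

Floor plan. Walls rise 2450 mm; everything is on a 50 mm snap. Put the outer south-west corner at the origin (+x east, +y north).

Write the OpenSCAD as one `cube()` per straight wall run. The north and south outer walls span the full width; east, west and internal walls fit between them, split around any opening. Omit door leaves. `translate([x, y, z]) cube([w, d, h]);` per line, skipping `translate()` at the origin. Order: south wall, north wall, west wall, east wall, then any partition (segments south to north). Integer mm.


cube([3000, 150, 2450]);
translate([0, 3350, 0]) cube([3000, 150, 2450]);
translate([0, 150, 0]) cube([150, 3200, 2450]);
translate([2850, 150, 0]) cube([150, 3200, 2450]);
translate([1500, 150, 0]) cube([150, 1500, 2450]);
translate([1500, 2650, 0]) cube([150, 700, 2450]);


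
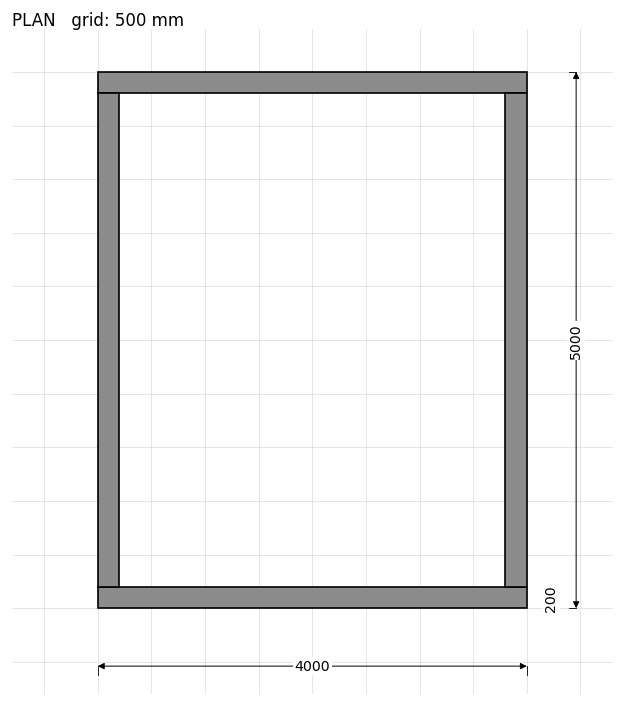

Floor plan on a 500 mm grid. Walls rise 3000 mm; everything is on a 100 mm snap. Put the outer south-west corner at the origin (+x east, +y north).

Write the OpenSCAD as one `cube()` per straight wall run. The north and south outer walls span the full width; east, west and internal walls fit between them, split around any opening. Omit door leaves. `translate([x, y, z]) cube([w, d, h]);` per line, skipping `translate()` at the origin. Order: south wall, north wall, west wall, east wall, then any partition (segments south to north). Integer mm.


cube([4000, 200, 3000]);
translate([0, 4800, 0]) cube([4000, 200, 3000]);
translate([0, 200, 0]) cube([200, 4600, 3000]);
translate([3800, 200, 0]) cube([200, 4600, 3000]);


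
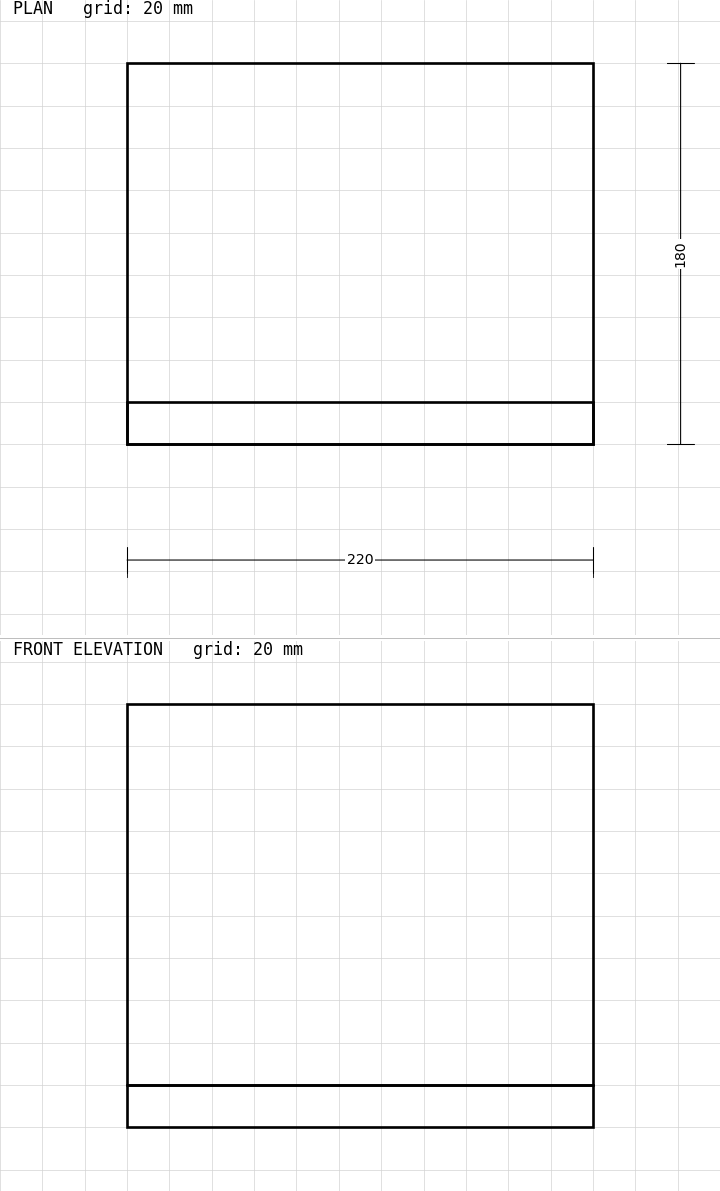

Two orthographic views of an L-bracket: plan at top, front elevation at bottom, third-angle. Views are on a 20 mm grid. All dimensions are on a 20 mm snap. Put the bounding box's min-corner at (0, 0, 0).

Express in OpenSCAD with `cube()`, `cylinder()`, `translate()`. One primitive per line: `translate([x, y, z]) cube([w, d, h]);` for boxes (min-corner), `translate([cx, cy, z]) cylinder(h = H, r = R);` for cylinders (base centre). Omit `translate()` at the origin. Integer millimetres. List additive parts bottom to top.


cube([220, 180, 20]);
translate([0, 0, 20]) cube([220, 20, 180]);


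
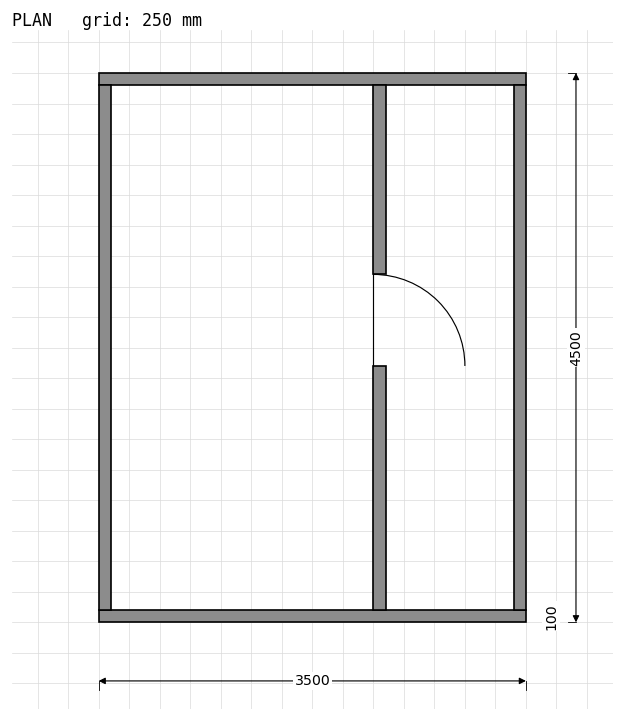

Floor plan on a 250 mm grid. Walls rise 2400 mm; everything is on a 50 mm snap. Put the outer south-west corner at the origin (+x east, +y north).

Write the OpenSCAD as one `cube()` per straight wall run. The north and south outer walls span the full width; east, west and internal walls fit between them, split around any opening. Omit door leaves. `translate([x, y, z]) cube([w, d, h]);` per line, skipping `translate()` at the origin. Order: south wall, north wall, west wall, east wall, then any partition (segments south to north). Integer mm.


cube([3500, 100, 2400]);
translate([0, 4400, 0]) cube([3500, 100, 2400]);
translate([0, 100, 0]) cube([100, 4300, 2400]);
translate([3400, 100, 0]) cube([100, 4300, 2400]);
translate([2250, 100, 0]) cube([100, 2000, 2400]);
translate([2250, 2850, 0]) cube([100, 1550, 2400]);
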